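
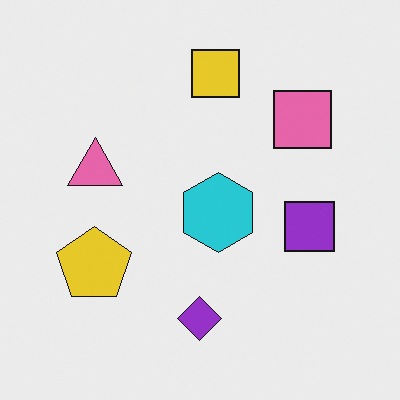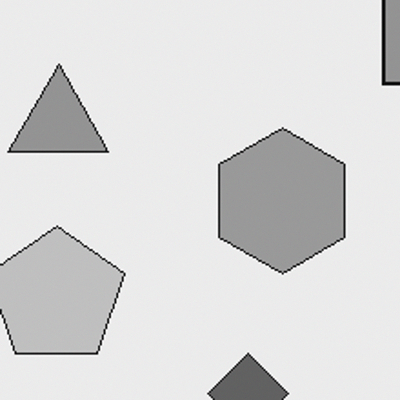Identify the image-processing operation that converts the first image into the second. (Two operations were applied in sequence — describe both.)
The transformation is: cropped tightly and scaled back up, then converted to grayscale.

The visible shapes are larger and the field of view is narrower; shapes near the original edges may be partly or wholly outside the frame — a crop-and-rescale. All color is removed — every shape is now a shade of grey.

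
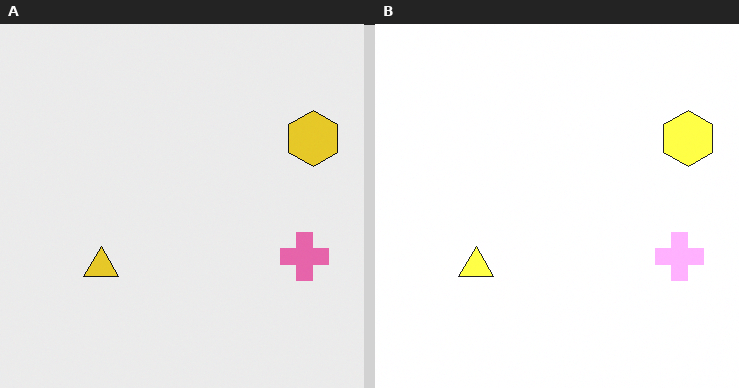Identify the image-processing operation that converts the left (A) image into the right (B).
The right (B) image is the left (A) brightened a lot.

Every pixel — background and shapes alike — is uniformly brightened.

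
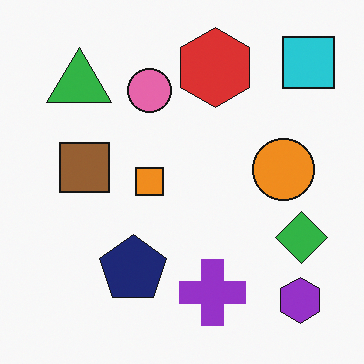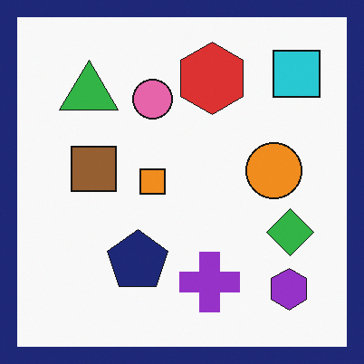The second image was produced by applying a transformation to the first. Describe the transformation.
The transformation is: framed with a navy border.

A solid navy frame runs around the edge of the second image, with the content slightly shrunk inside it.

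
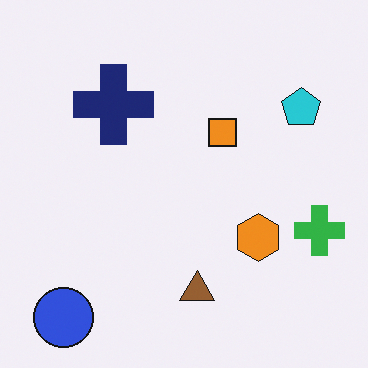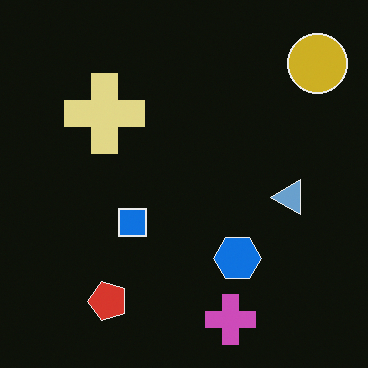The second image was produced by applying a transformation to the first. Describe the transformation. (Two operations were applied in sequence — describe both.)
The second image is the first color-inverted (negative), then transposed (reflected across the top-left ↔ bottom-right diagonal).

The light background has become dark and every shape's color is its complement — a photographic negative. Shapes have swapped their row and column positions — what was in the top-right is now in the bottom-left — a diagonal reflection.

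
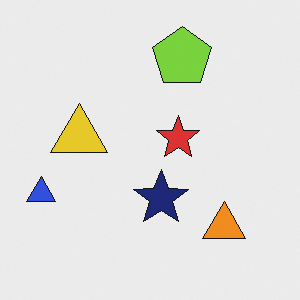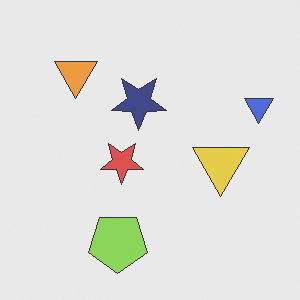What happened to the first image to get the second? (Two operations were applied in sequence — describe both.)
Given slightly reduced contrast, then rotated 180°.

Tones are pushed toward mid-grey across the whole image — a global contrast change. The blue triangle sits in the left of the first image and the right of the second — consistent with a whole-image 180° rotation.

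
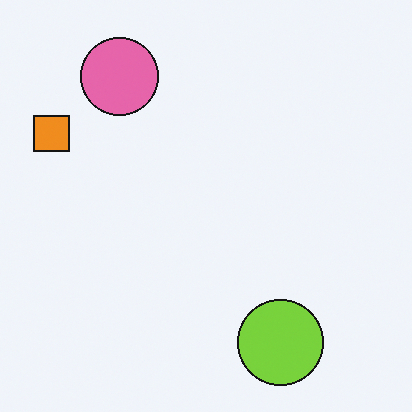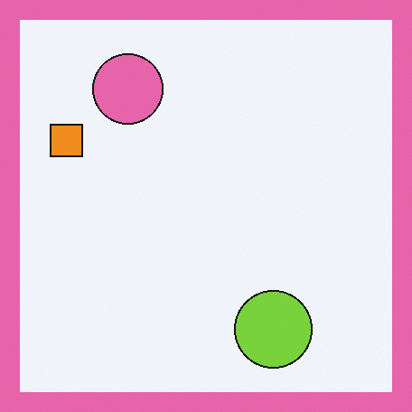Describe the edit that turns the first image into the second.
Framed with a pink border.

A solid pink frame runs around the edge of the second image, with the content slightly shrunk inside it.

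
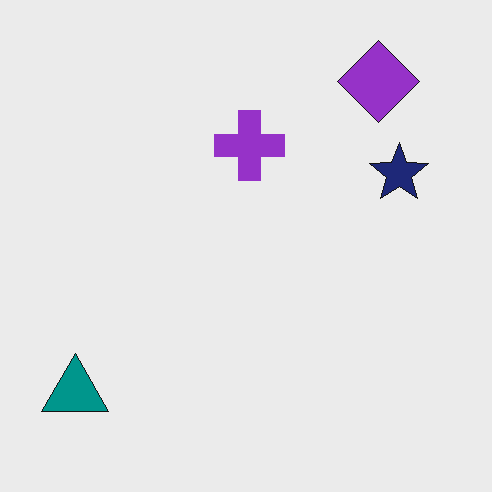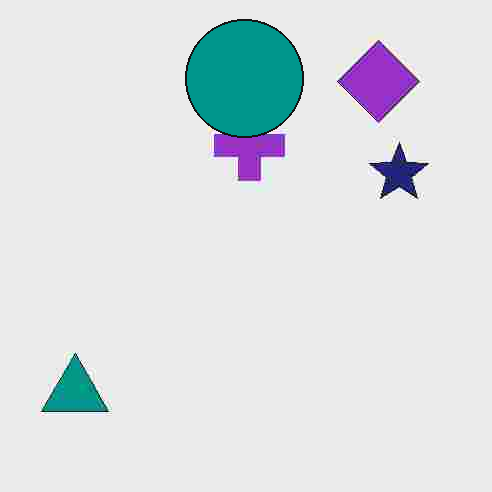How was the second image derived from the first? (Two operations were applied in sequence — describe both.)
Degraded with heavy JPEG compression, then overlaid with an additional teal circle.

Blocky 8×8 compression artifacts appear around shape edges and the flat background shows ringing — characteristic JPEG degradation. A teal circle appears in the second image that is absent from the first.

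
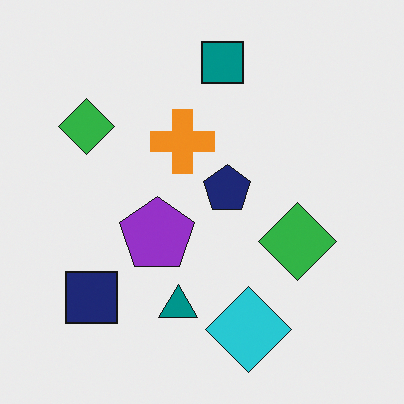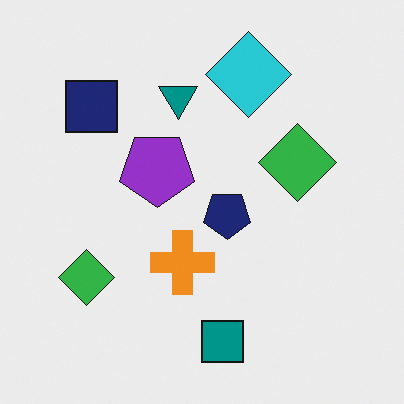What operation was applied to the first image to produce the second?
It was flipped vertically (top ↔ bottom).

The teal square is in the top of the first image and the bottom of the second — shapes on opposite sides of the horizontal midline have swapped in a mirror flip.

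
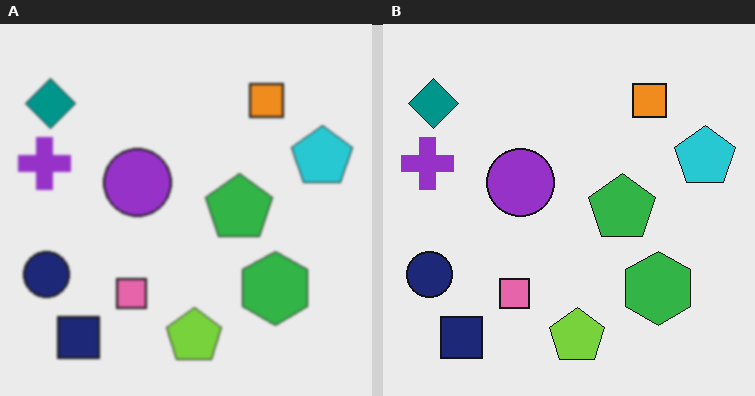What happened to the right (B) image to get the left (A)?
The transformation is: given a subtle gaussian blur.

Shape edges and outlines are uniformly softened across the whole image.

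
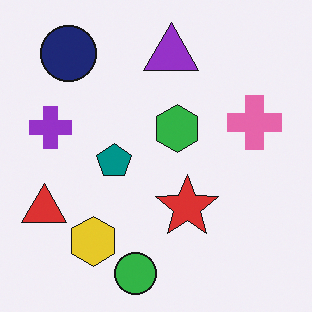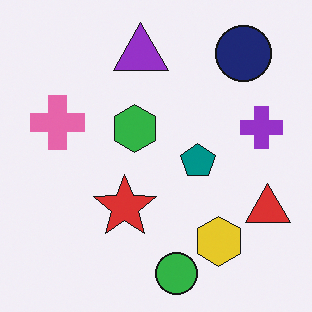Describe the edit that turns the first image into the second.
Flipped horizontally (left ↔ right).

The red triangle is in the bottom-left of the first image and the bottom-right of the second — shapes on opposite sides of the vertical midline have swapped in a mirror flip.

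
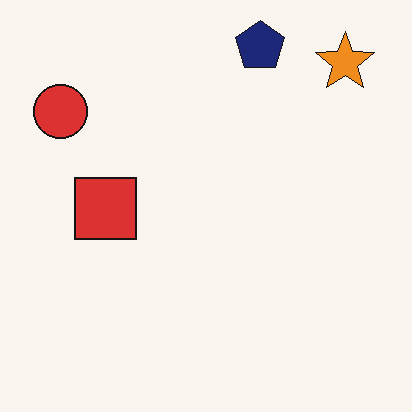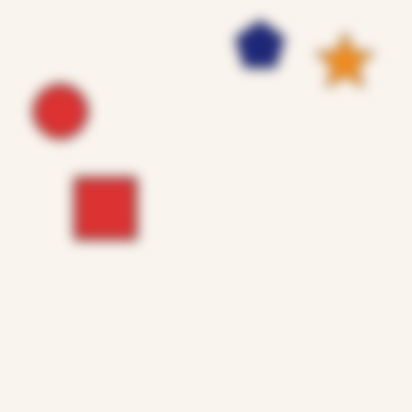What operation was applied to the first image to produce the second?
The second image is the first heavily blurred.

Shape edges and outlines are uniformly softened across the whole image.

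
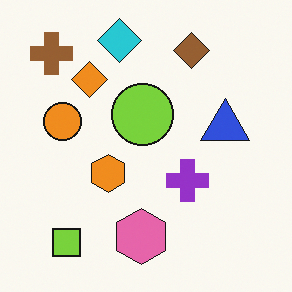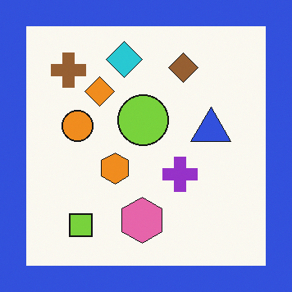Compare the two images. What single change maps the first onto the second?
Framed with a blue border.

A solid blue frame runs around the edge of the second image, with the content slightly shrunk inside it.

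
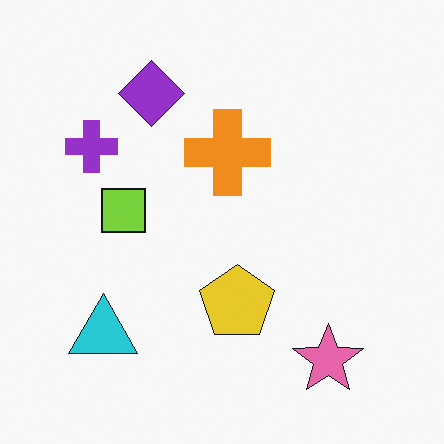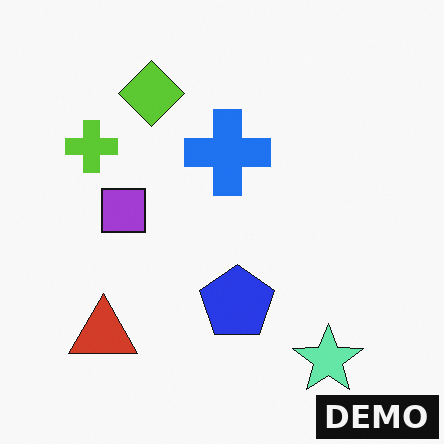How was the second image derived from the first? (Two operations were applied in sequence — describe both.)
The transformation is: hue-shifted by a large amount, then watermarked with the text "DEMO" in the lower-right corner.

Every shape's color has rotated by the same amount around the hue wheel — a uniform hue shift. A dark label reading "DEMO" appears in the lower-right corner.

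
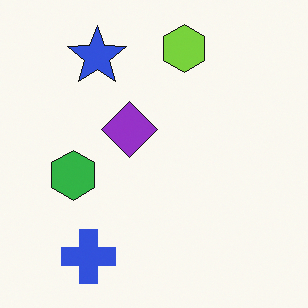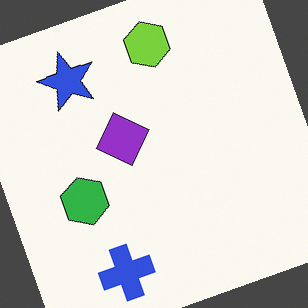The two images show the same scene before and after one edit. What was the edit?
The second image is the first rotated counter-clockwise by a moderate amount.

Every shape is tilted by the same angle and the image corners show triangular fill wedges — a whole-image rotation by a non-right angle.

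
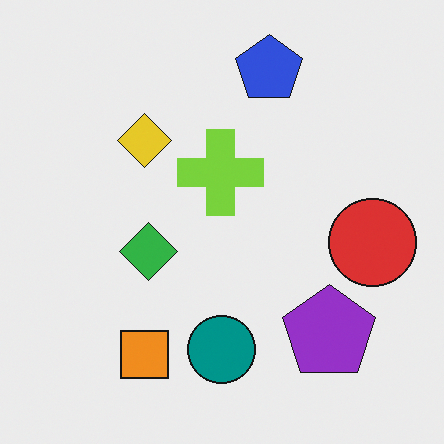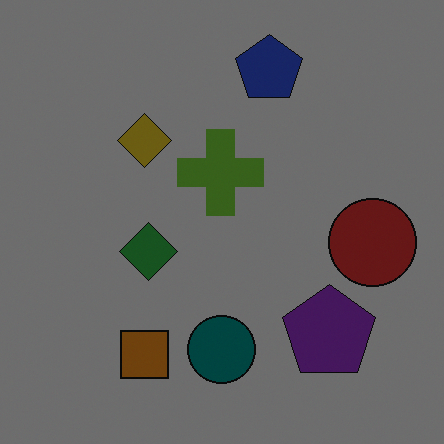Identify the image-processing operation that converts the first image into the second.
It was substantially darkened.

Every pixel — background and shapes alike — is uniformly darkened.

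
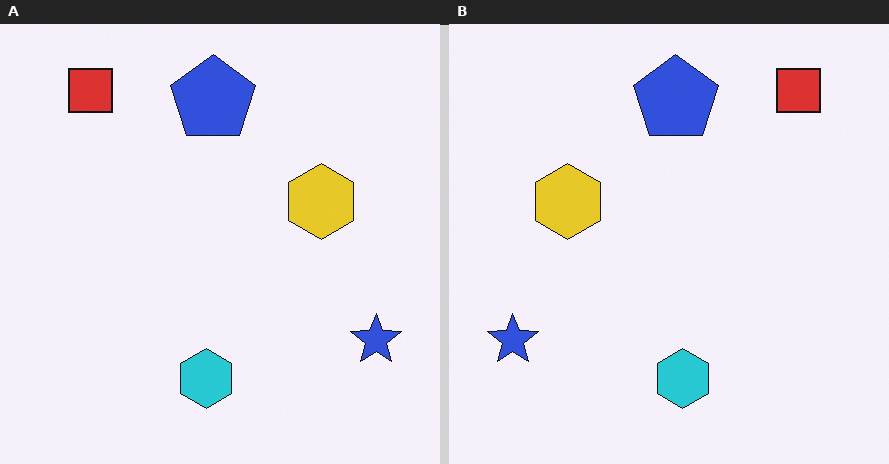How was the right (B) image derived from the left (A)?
It was flipped horizontally (left ↔ right).

The blue star is in the bottom-right of the left (A) image and the bottom-left of the right (B) — shapes on opposite sides of the vertical midline have swapped in a mirror flip.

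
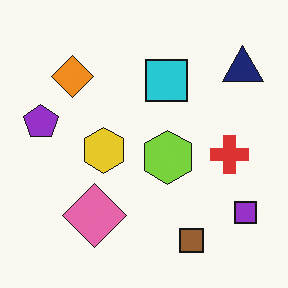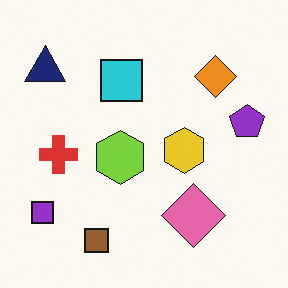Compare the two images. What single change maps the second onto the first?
The transformation is: flipped horizontally (left ↔ right).

The purple pentagon is in the right of the second image and the left of the first — shapes on opposite sides of the vertical midline have swapped in a mirror flip.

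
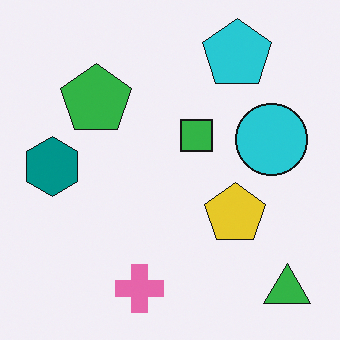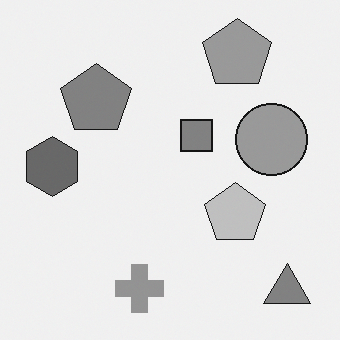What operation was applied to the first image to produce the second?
It was converted to grayscale.

All color is removed — every shape is now a shade of grey.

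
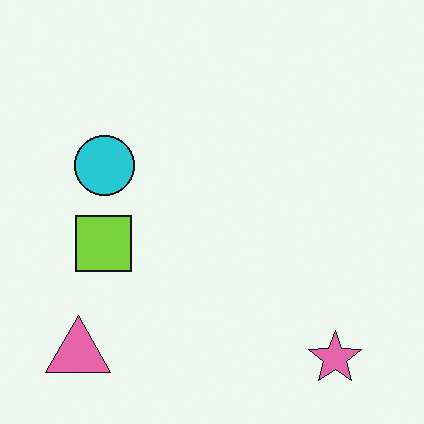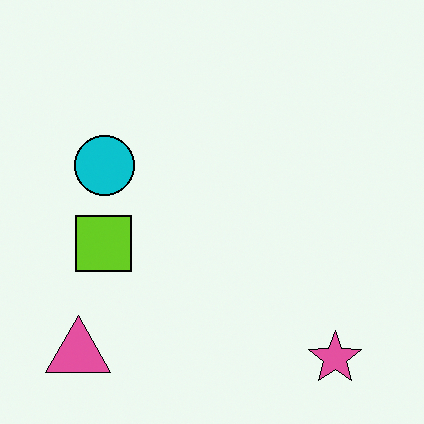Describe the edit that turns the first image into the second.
The second image is the first given slightly increased contrast.

Tones are pushed away from mid-grey across the whole image — a global contrast change.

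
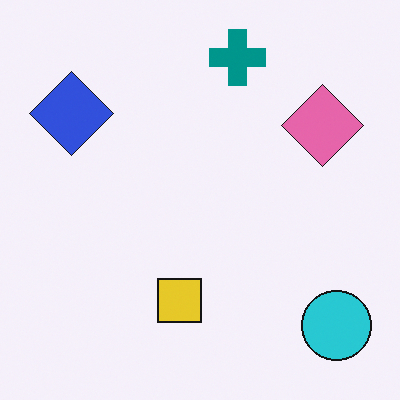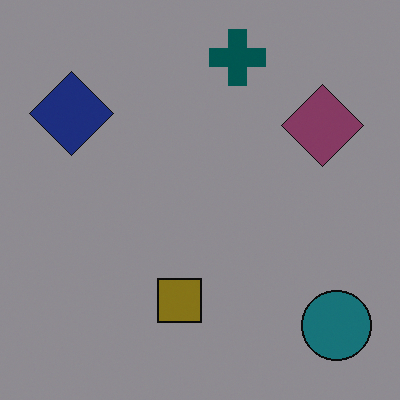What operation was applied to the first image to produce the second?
This is the original image noticeably darkened.

Every pixel — background and shapes alike — is uniformly darkened.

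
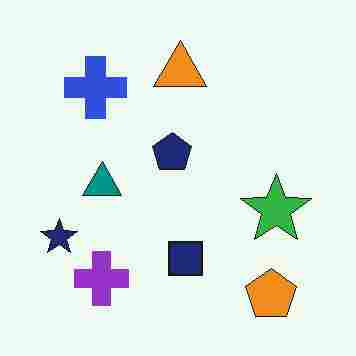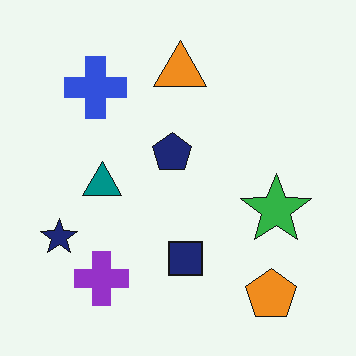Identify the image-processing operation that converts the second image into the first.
The transformation is: heavily JPEG-compressed with obvious blocking artifacts.

Blocky 8×8 compression artifacts appear around shape edges and the flat background shows ringing — characteristic JPEG degradation.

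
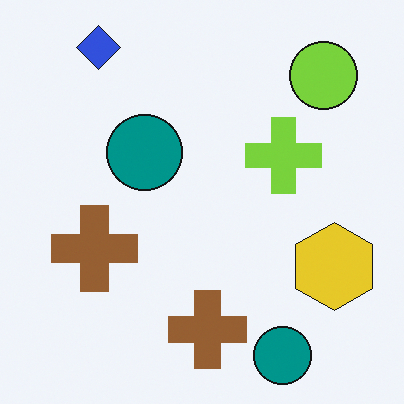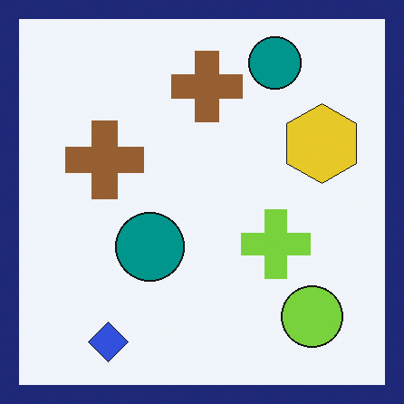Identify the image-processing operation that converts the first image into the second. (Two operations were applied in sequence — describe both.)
The transformation is: flipped vertically (top ↔ bottom), then framed with a navy border.

The blue diamond is in the top-left of the first image and the bottom-left of the second — shapes on opposite sides of the horizontal midline have swapped in a mirror flip. A solid navy frame runs around the edge of the second image, with the content slightly shrunk inside it.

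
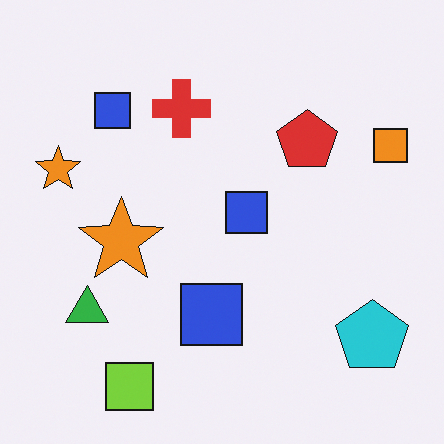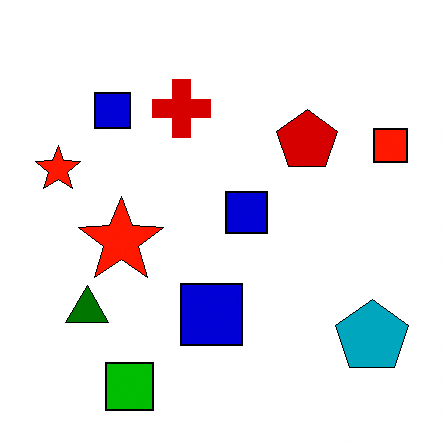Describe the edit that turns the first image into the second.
It was boosted in contrast.

Tones are pushed away from mid-grey across the whole image — a global contrast change.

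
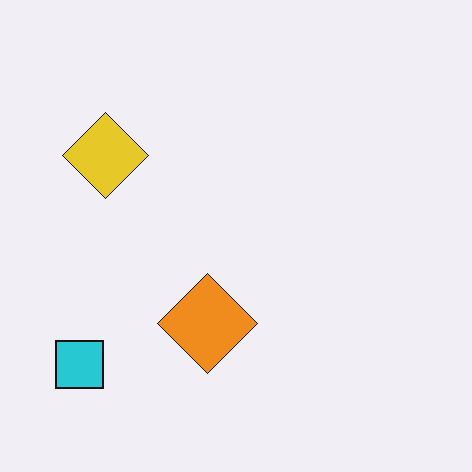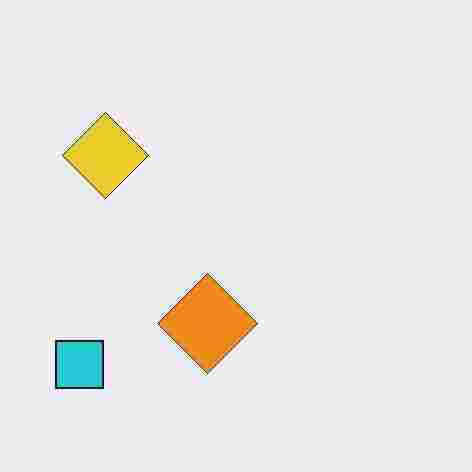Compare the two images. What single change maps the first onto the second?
This is the original image heavily JPEG-compressed with obvious blocking artifacts.

Blocky 8×8 compression artifacts appear around shape edges and the flat background shows ringing — characteristic JPEG degradation.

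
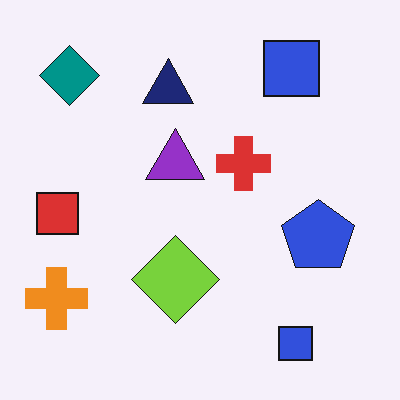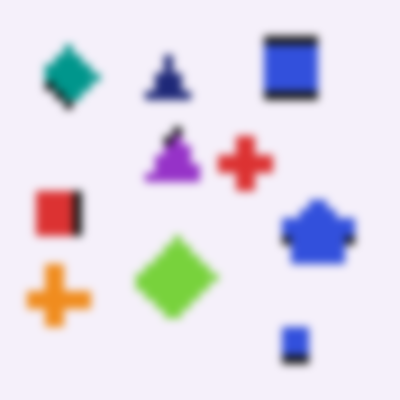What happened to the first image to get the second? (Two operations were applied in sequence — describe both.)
Coarsely pixelated, then moderately blurred.

Shapes are reduced to large square blocks; fine edges and outlines are lost — a downscale-then-upscale (mosaic) effect. Shape edges and outlines are uniformly softened across the whole image.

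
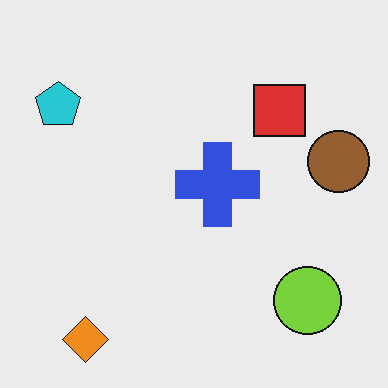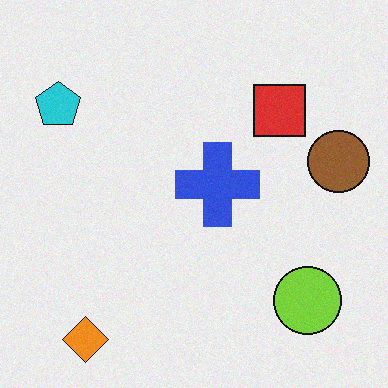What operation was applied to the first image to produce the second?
The transformation is: degraded with subtle gaussian noise.

Random speckle covers the whole image, including the flat background.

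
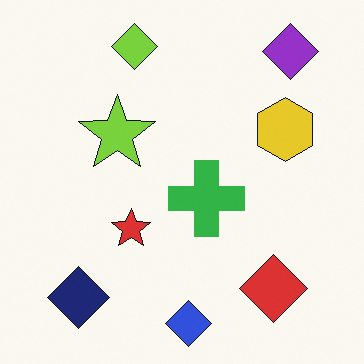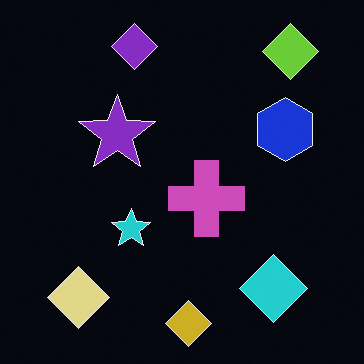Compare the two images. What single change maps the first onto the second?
The transformation is: color-inverted (negative).

The light background has become dark and every shape's color is its complement — a photographic negative.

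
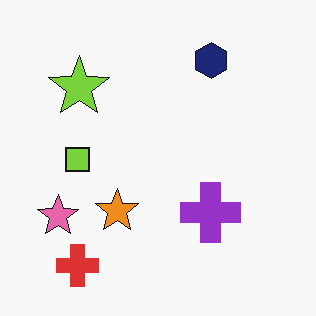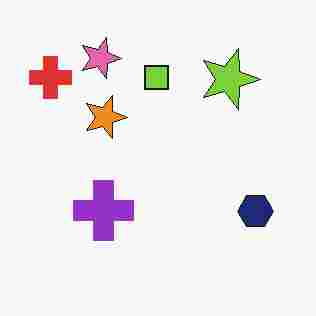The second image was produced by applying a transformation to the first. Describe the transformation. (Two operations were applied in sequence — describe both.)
The transformation is: rotated 90° clockwise, then degraded with heavy JPEG compression.

The red cross sits in the bottom-left of the first image and the top-left of the second — consistent with a whole-image 90° clockwise rotation. Blocky 8×8 compression artifacts appear around shape edges and the flat background shows ringing — characteristic JPEG degradation.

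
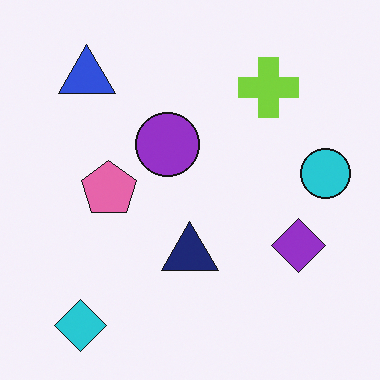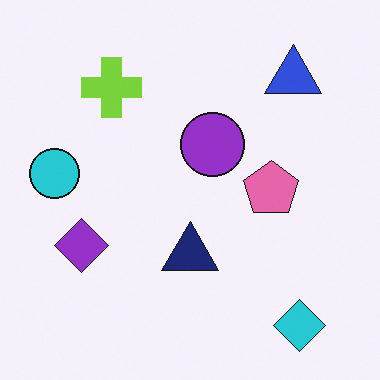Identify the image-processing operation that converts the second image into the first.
The image was flipped horizontally (left ↔ right).

The cyan circle is in the left of the second image and the right of the first — shapes on opposite sides of the vertical midline have swapped in a mirror flip.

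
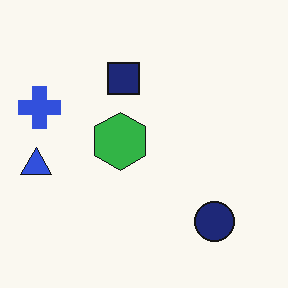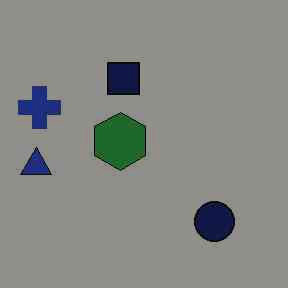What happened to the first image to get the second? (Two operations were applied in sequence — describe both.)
It was degraded with heavy JPEG compression, then darkened a lot.

Blocky 8×8 compression artifacts appear around shape edges and the flat background shows ringing — characteristic JPEG degradation. Every pixel — background and shapes alike — is uniformly darkened.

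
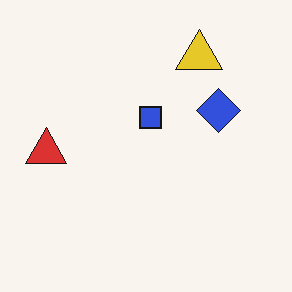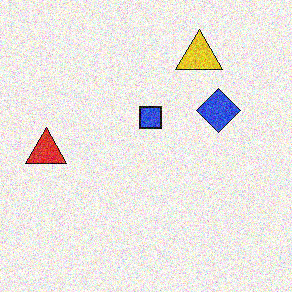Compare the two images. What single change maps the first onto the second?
The image was degraded with strong gaussian noise.

Random speckle covers the whole image, including the flat background.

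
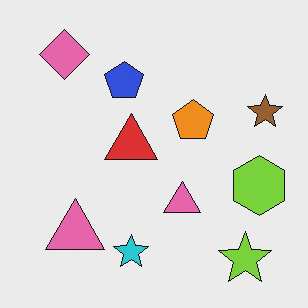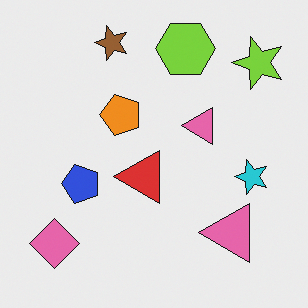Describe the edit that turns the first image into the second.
The transformation is: rotated 90° counter-clockwise.

The lime star sits in the bottom-right of the first image and the top-right of the second — consistent with a whole-image 90° counter-clockwise rotation.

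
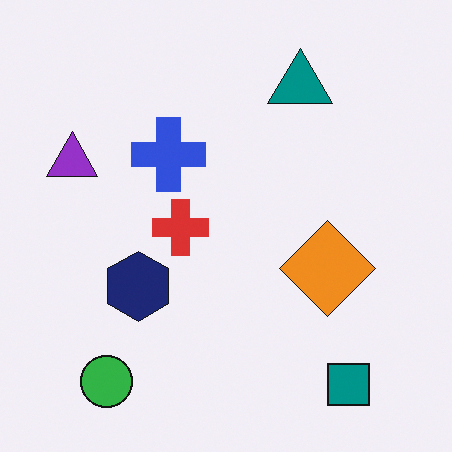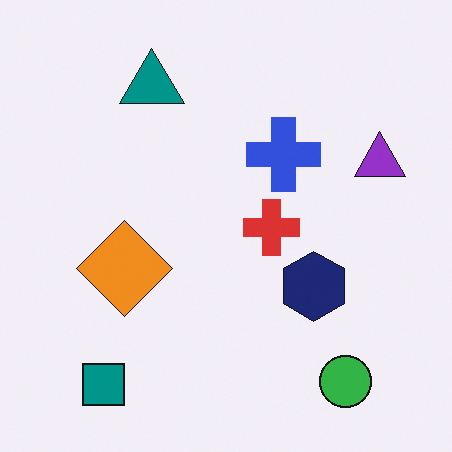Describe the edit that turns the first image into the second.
The second image is the first flipped horizontally (left ↔ right).

The purple triangle is in the left of the first image and the right of the second — shapes on opposite sides of the vertical midline have swapped in a mirror flip.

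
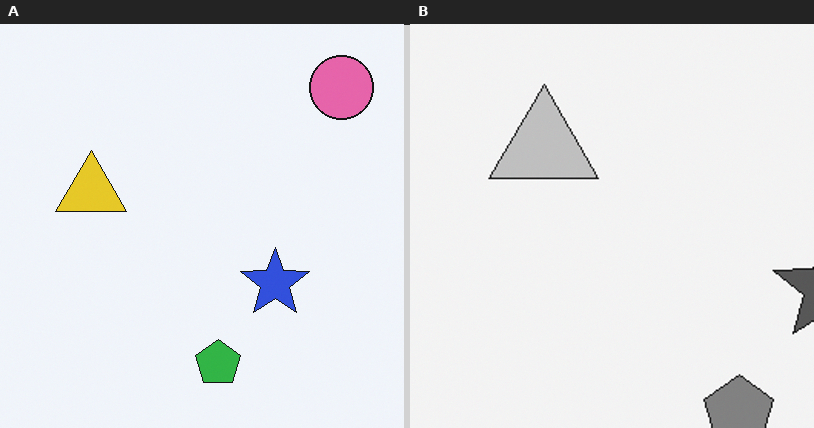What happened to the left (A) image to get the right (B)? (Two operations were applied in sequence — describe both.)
It was cropped slightly and scaled back up, then converted to grayscale.

The visible shapes are larger and the field of view is narrower; shapes near the original edges may be partly or wholly outside the frame — a crop-and-rescale. All color is removed — every shape is now a shade of grey.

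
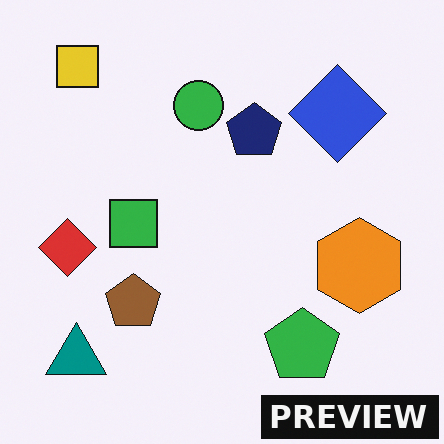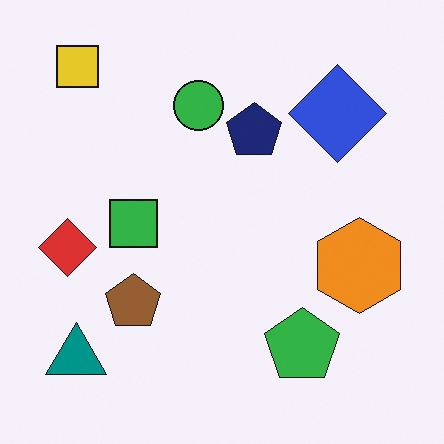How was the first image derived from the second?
The image was watermarked with the text "PREVIEW" in the lower-right corner.

A dark label reading "PREVIEW" appears in the lower-right corner.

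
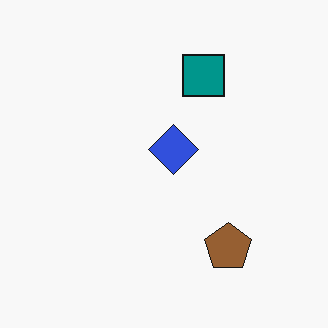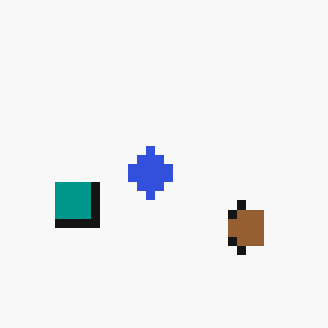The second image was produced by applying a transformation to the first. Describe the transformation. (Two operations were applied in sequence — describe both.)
The image was transposed (reflected across the top-left ↔ bottom-right diagonal), then heavily pixelated into large blocks.

Shapes have swapped their row and column positions — what was in the top-right is now in the bottom-left — a diagonal reflection. Shapes are reduced to large square blocks; fine edges and outlines are lost — a downscale-then-upscale (mosaic) effect.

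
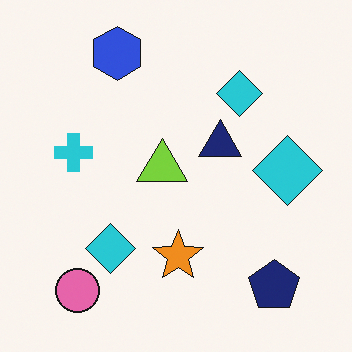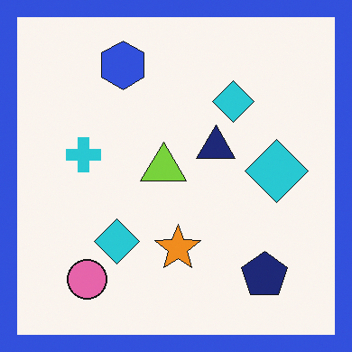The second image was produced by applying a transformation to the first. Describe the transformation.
Framed with a blue border.

A solid blue frame runs around the edge of the second image, with the content slightly shrunk inside it.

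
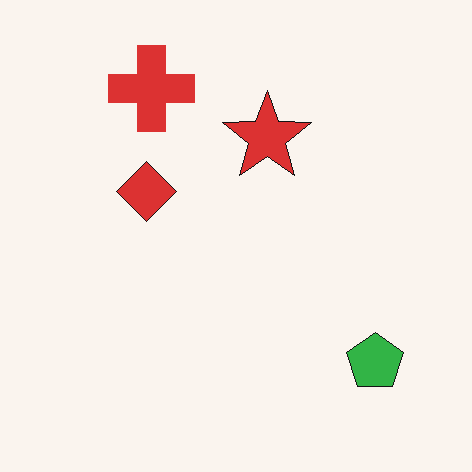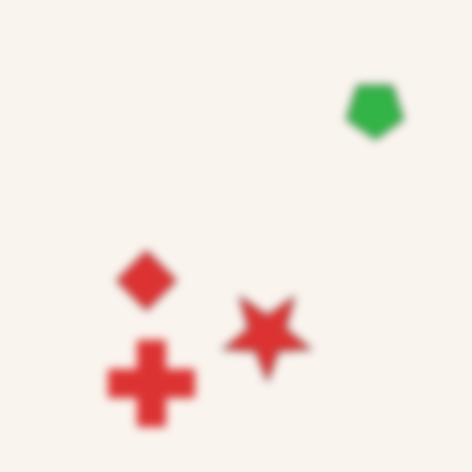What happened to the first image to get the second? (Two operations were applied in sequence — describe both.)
This is the original image noticeably gaussian-blurred, then flipped vertically (top ↔ bottom).

Shape edges and outlines are uniformly softened across the whole image. The red cross is in the top-left of the first image and the bottom-left of the second — shapes on opposite sides of the horizontal midline have swapped in a mirror flip.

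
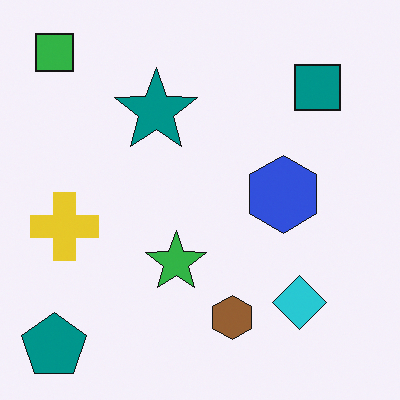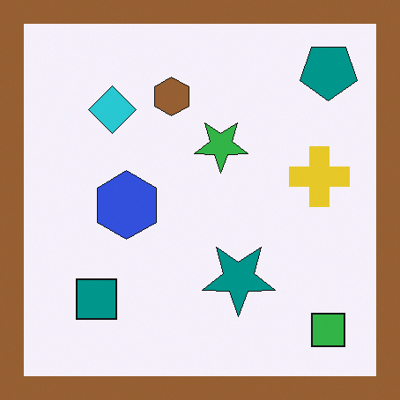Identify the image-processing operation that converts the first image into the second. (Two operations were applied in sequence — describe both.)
The second image is the first rotated 180°, then framed with a brown border.

The green square sits in the top-left of the first image and the bottom-right of the second — consistent with a whole-image 180° rotation. A solid brown frame runs around the edge of the second image, with the content slightly shrunk inside it.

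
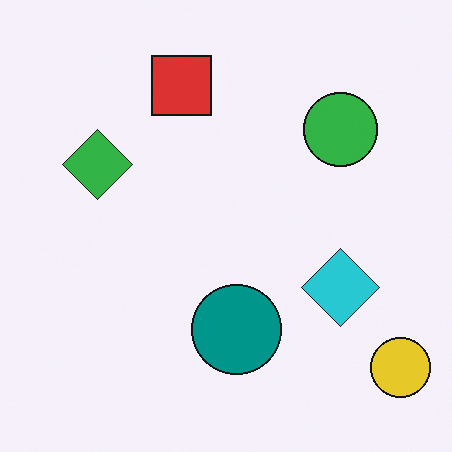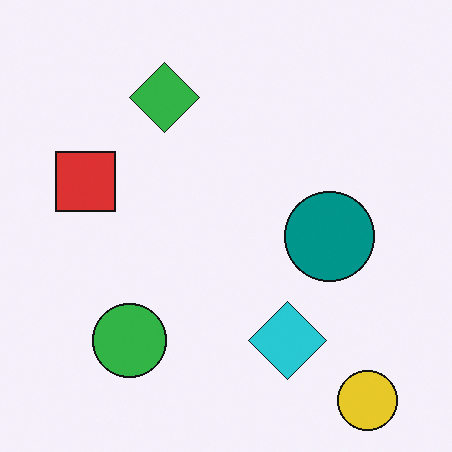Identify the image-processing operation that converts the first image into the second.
The image was transposed (reflected across the top-left ↔ bottom-right diagonal).

Shapes have swapped their row and column positions — what was in the top-right is now in the bottom-left — a diagonal reflection.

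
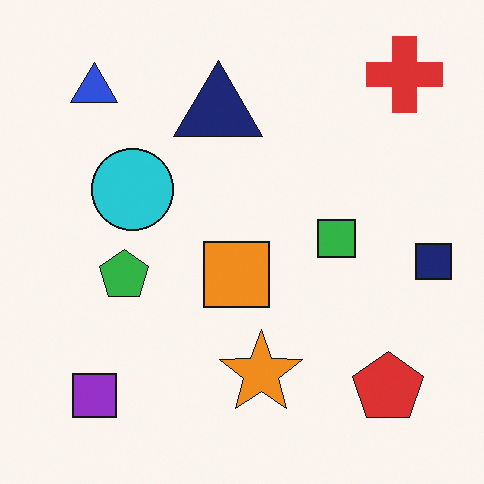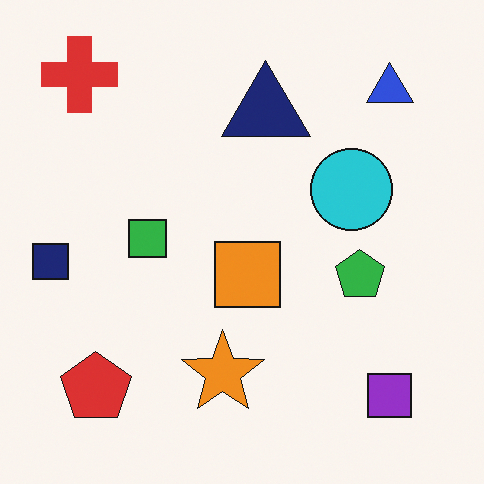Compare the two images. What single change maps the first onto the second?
It was flipped horizontally (left ↔ right).

The navy square is in the right of the first image and the left of the second — shapes on opposite sides of the vertical midline have swapped in a mirror flip.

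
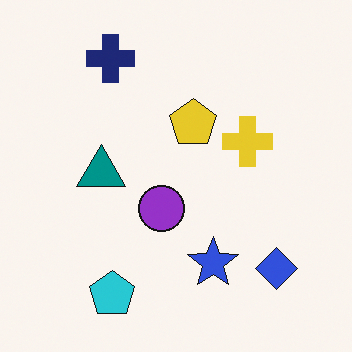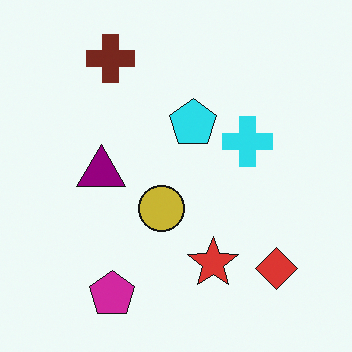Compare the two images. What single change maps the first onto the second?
Hue-shifted noticeably.

Every shape's color has rotated by the same amount around the hue wheel — a uniform hue shift.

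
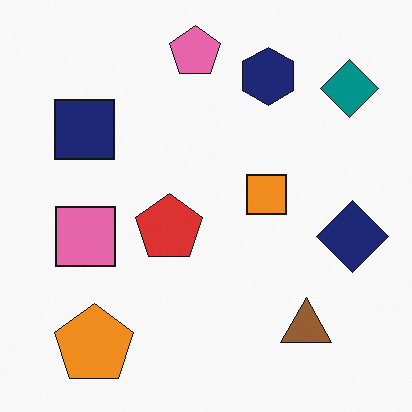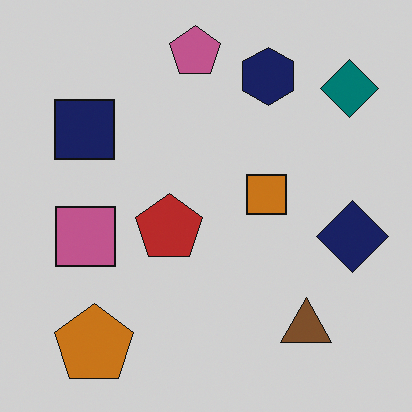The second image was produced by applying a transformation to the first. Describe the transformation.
It was darkened a little.

Every pixel — background and shapes alike — is uniformly darkened.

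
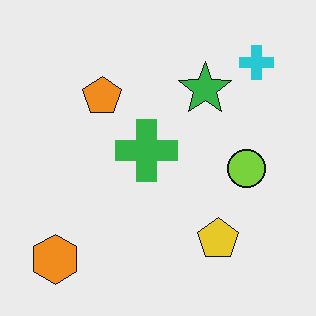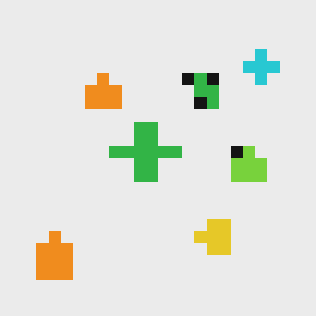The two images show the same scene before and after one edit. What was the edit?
Heavily pixelated into large blocks.

Shapes are reduced to large square blocks; fine edges and outlines are lost — a downscale-then-upscale (mosaic) effect.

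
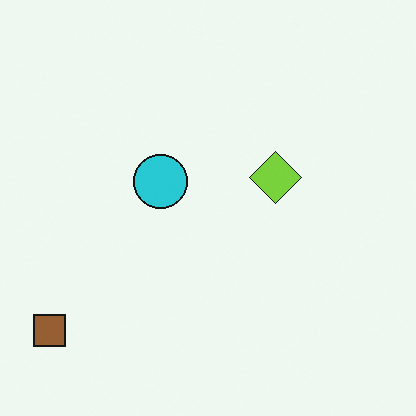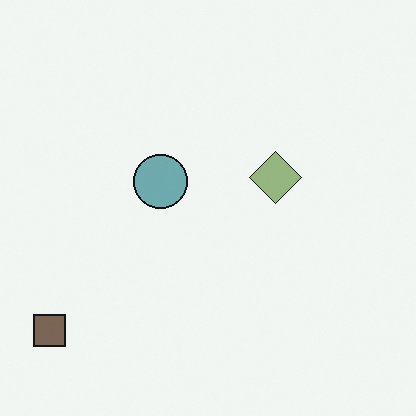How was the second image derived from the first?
Heavily desaturated.

All colors are more muted and greyish — a global saturation change.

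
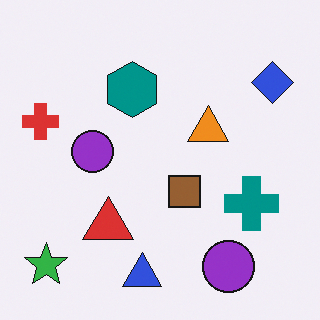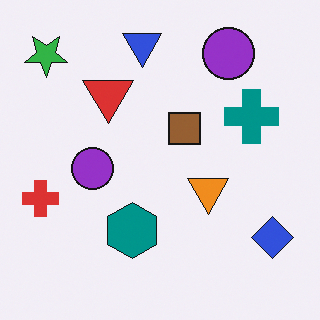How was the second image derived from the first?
The image was flipped vertically (top ↔ bottom).

The blue triangle is in the bottom of the first image and the top of the second — shapes on opposite sides of the horizontal midline have swapped in a mirror flip.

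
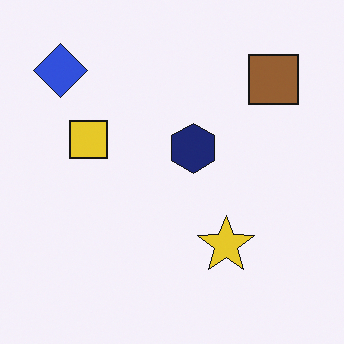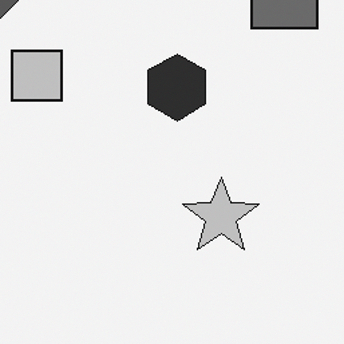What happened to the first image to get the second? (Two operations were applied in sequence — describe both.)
It was converted to grayscale, then cropped slightly and scaled back up.

All color is removed — every shape is now a shade of grey. The visible shapes are larger and the field of view is narrower; shapes near the original edges may be partly or wholly outside the frame — a crop-and-rescale.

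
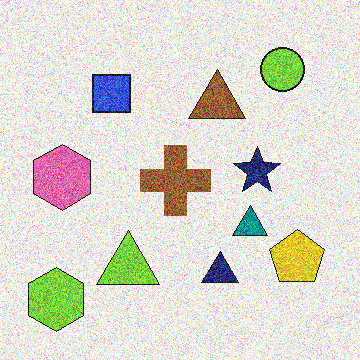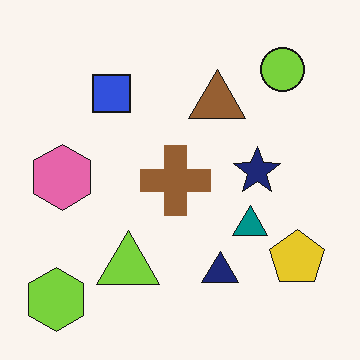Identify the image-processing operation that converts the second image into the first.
The first image is the second degraded with a thick layer of grain.

Random speckle covers the whole image, including the flat background.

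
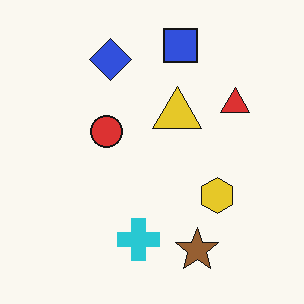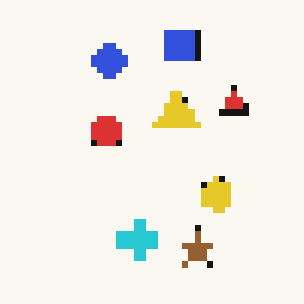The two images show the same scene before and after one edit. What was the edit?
It was moderately pixelated.

Shapes are reduced to large square blocks; fine edges and outlines are lost — a downscale-then-upscale (mosaic) effect.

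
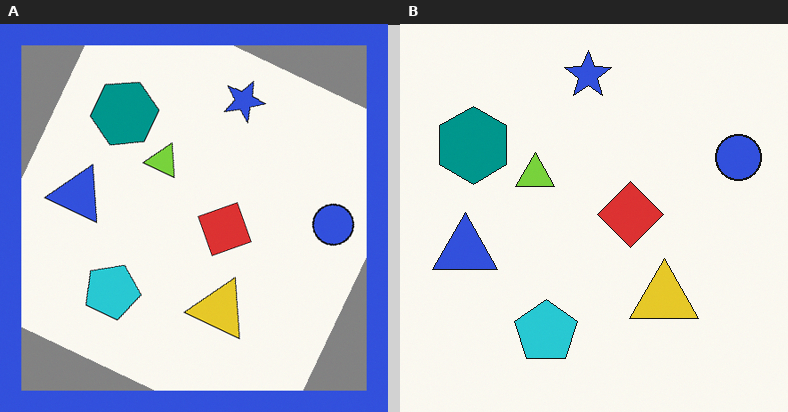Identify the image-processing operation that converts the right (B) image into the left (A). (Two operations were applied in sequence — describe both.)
This is the original image rotated clockwise by a clearly visible amount, then framed with a blue border.

Every shape is tilted by the same angle and the image corners show triangular fill wedges — a whole-image rotation by a non-right angle. A solid blue frame runs around the edge of the left (A) image, with the content slightly shrunk inside it.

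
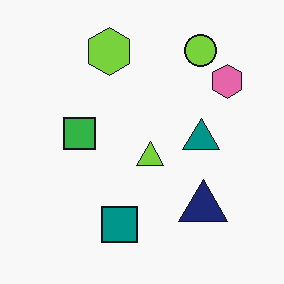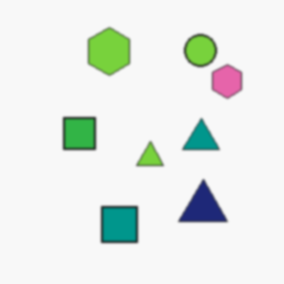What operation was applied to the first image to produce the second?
The image was given a subtle gaussian blur.

Shape edges and outlines are uniformly softened across the whole image.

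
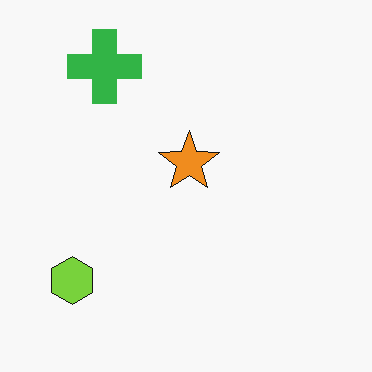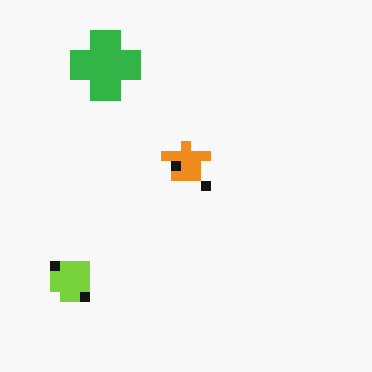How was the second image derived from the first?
This is the original image coarsely pixelated.

Shapes are reduced to large square blocks; fine edges and outlines are lost — a downscale-then-upscale (mosaic) effect.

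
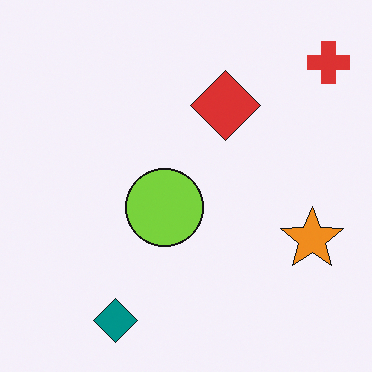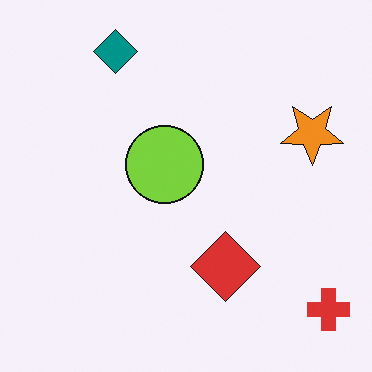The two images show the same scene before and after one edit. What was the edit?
The transformation is: flipped vertically (top ↔ bottom).

The teal diamond is in the bottom-left of the first image and the top-left of the second — shapes on opposite sides of the horizontal midline have swapped in a mirror flip.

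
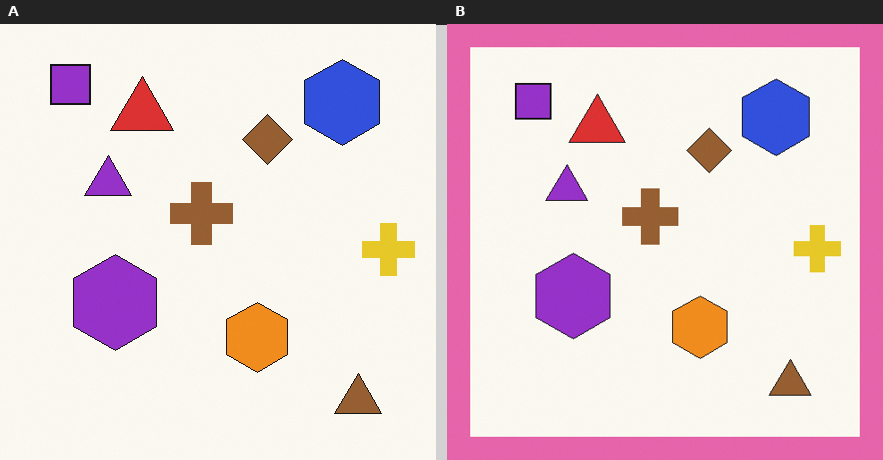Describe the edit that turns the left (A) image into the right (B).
The right (B) image is the left (A) framed with a pink border.

A solid pink frame runs around the edge of the right (B) image, with the content slightly shrunk inside it.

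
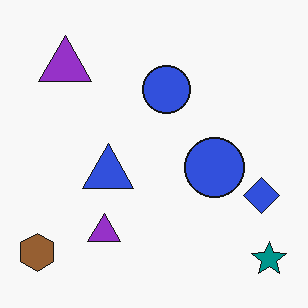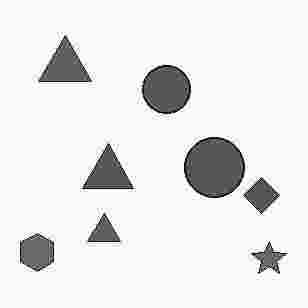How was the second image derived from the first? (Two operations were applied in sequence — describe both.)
Converted to grayscale, then heavily JPEG-compressed with obvious blocking artifacts.

All color is removed — every shape is now a shade of grey. Blocky 8×8 compression artifacts appear around shape edges and the flat background shows ringing — characteristic JPEG degradation.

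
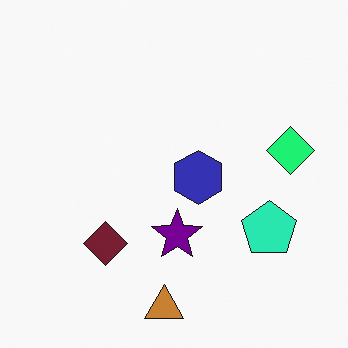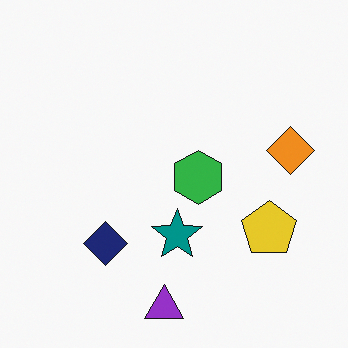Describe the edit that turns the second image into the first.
The image was hue-shifted by a moderate amount.

Every shape's color has rotated by the same amount around the hue wheel — a uniform hue shift.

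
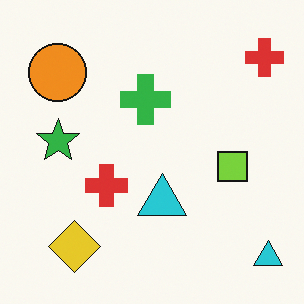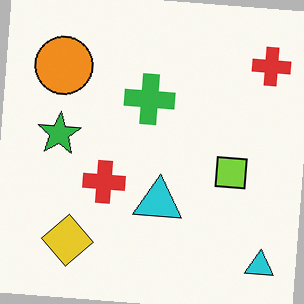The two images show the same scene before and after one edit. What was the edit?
This is the original image rotated clockwise by a few degrees.

Every shape is tilted by the same angle and the image corners show triangular fill wedges — a whole-image rotation by a non-right angle.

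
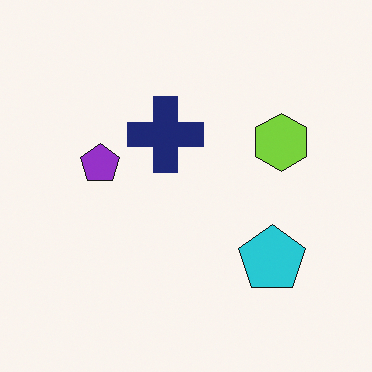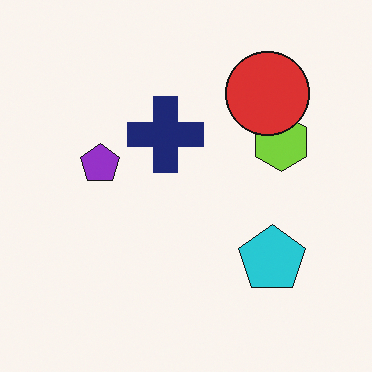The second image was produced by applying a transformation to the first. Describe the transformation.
Overlaid with an additional red circle.

A red circle appears in the second image that is absent from the first.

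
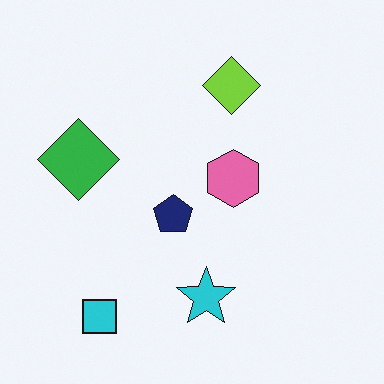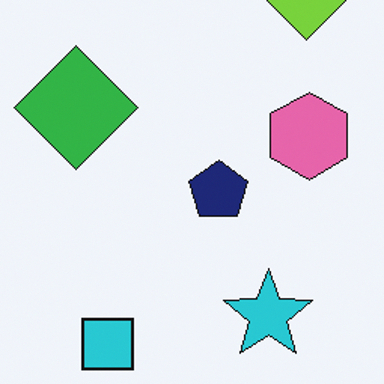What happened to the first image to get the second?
Cropped to a modestly smaller region and rescaled.

The visible shapes are larger and the field of view is narrower; shapes near the original edges may be partly or wholly outside the frame — a crop-and-rescale.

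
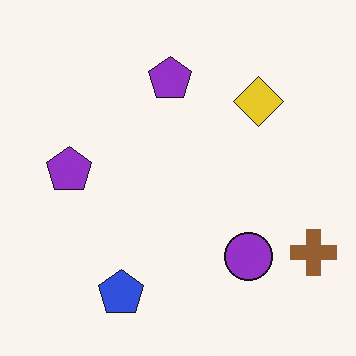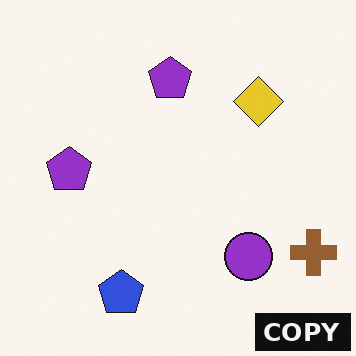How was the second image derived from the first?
The image was watermarked with the text "COPY" in the lower-right corner.

A dark label reading "COPY" appears in the lower-right corner.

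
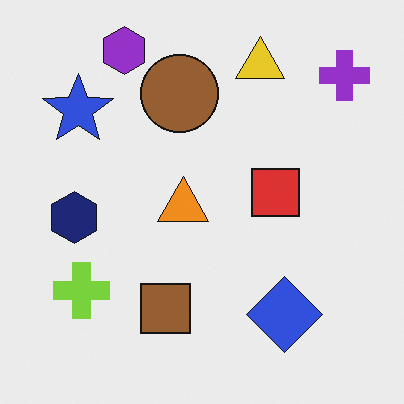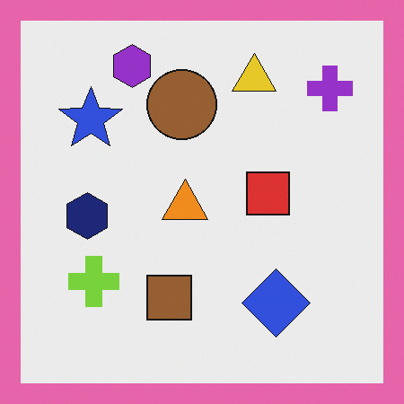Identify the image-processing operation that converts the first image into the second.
It was framed with a pink border.

A solid pink frame runs around the edge of the second image, with the content slightly shrunk inside it.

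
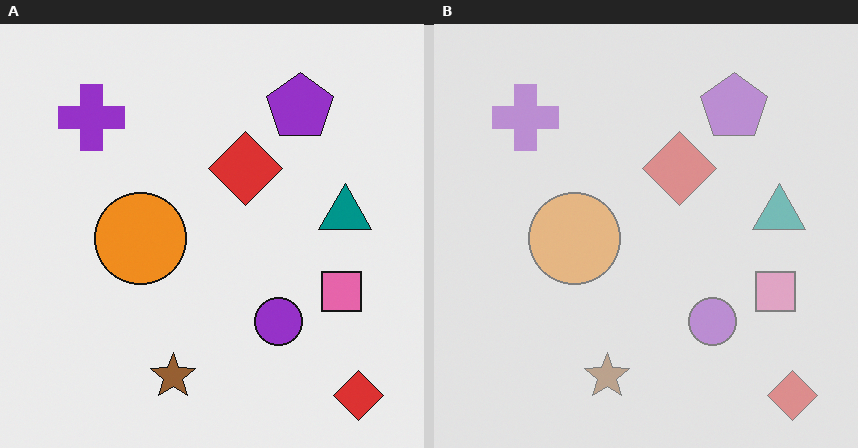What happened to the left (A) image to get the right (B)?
The right (B) image is the left (A) washed out (contrast reduced).

Tones are pushed toward mid-grey across the whole image — a global contrast change.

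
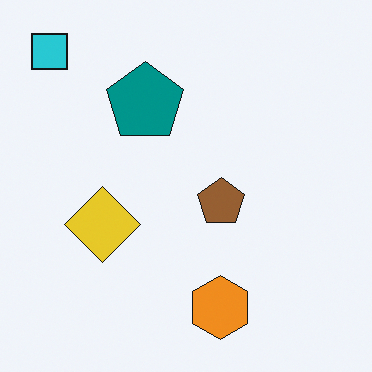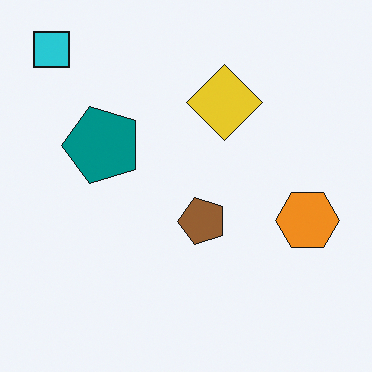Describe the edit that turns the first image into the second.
Transposed (reflected across the top-left ↔ bottom-right diagonal).

Shapes have swapped their row and column positions — what was in the top-right is now in the bottom-left — a diagonal reflection.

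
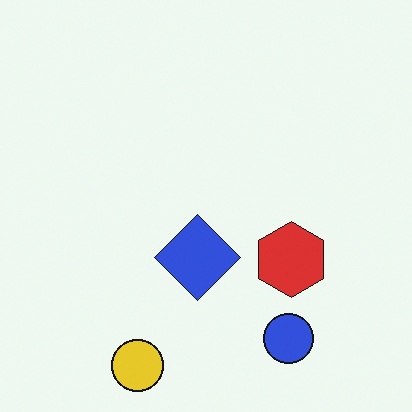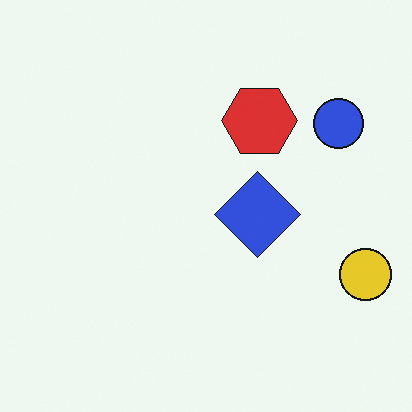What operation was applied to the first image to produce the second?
The second image is the first rotated 90° counter-clockwise.

The yellow circle sits in the bottom-left of the first image and the right of the second — consistent with a whole-image 90° counter-clockwise rotation.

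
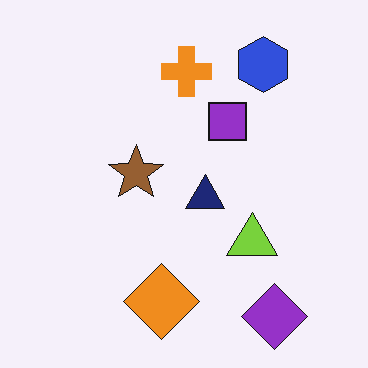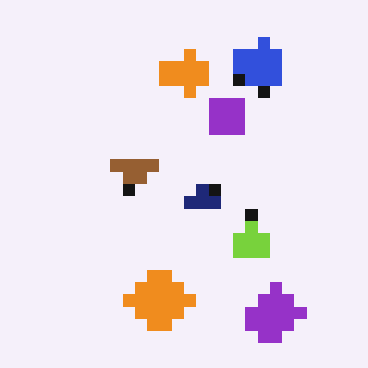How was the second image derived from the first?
Heavily pixelated into large blocks.

Shapes are reduced to large square blocks; fine edges and outlines are lost — a downscale-then-upscale (mosaic) effect.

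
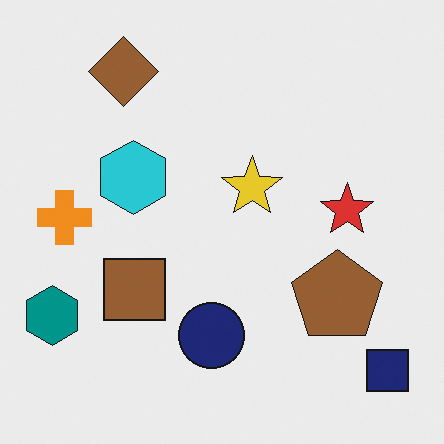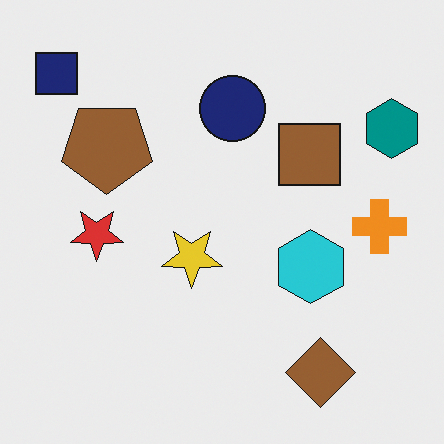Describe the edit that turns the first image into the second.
Rotated 180°.

The navy square sits in the bottom-right of the first image and the top-left of the second — consistent with a whole-image 180° rotation.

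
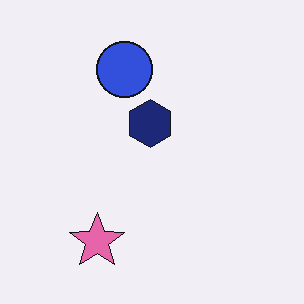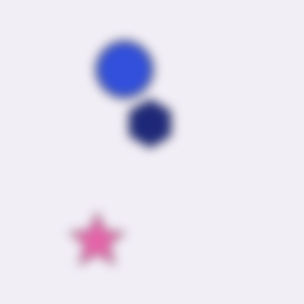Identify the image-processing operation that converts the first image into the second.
The second image is the first heavily blurred.

Shape edges and outlines are uniformly softened across the whole image.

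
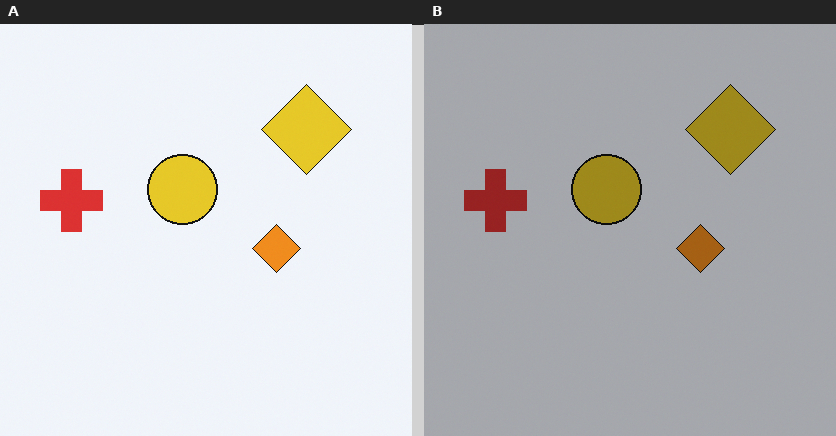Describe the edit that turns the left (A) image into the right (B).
This is the original image darkened a lot.

Every pixel — background and shapes alike — is uniformly darkened.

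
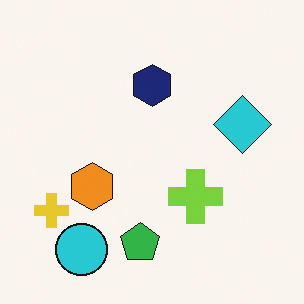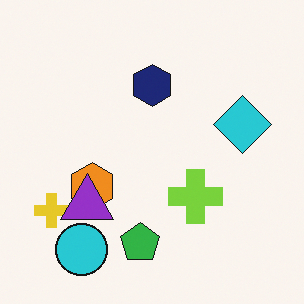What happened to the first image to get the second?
Overlaid with an additional purple triangle.

A purple triangle appears in the second image that is absent from the first.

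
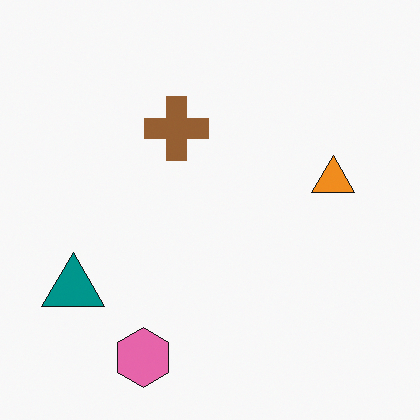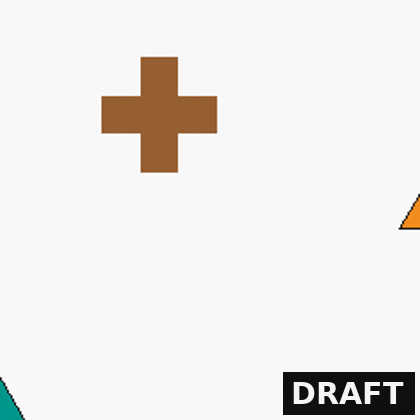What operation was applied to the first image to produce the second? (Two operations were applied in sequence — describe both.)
Cropped tightly and scaled back up, then watermarked with the text "DRAFT" in the lower-right corner.

The visible shapes are larger and the field of view is narrower; shapes near the original edges may be partly or wholly outside the frame — a crop-and-rescale. A dark label reading "DRAFT" appears in the lower-right corner.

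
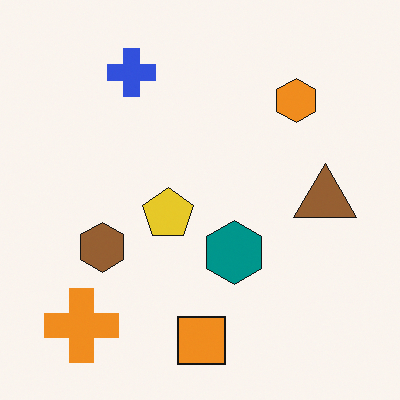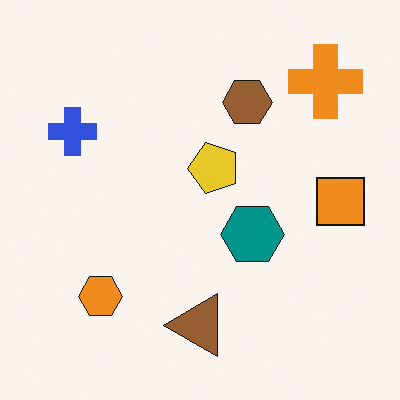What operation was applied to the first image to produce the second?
Transposed (reflected across the top-left ↔ bottom-right diagonal).

Shapes have swapped their row and column positions — what was in the top-right is now in the bottom-left — a diagonal reflection.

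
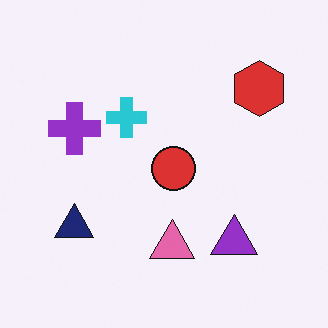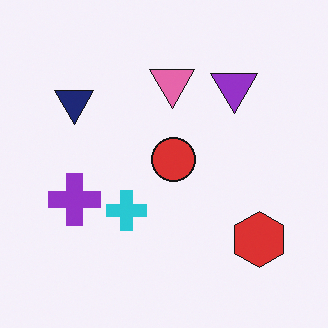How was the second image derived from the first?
Flipped vertically (top ↔ bottom).

The pink triangle is in the bottom of the first image and the top of the second — shapes on opposite sides of the horizontal midline have swapped in a mirror flip.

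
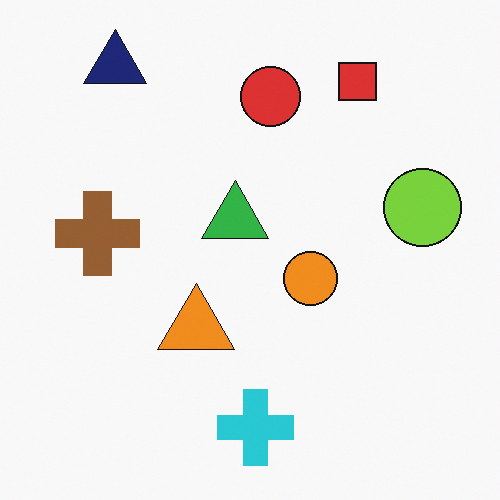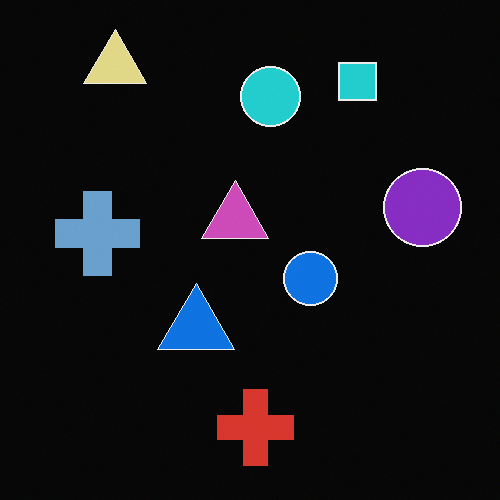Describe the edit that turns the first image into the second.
This is the original image color-inverted (negative).

The light background has become dark and every shape's color is its complement — a photographic negative.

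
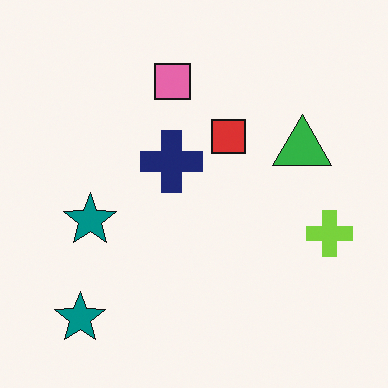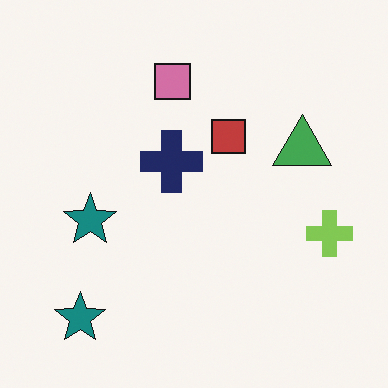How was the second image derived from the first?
The second image is the first slightly desaturated.

All colors are more muted and greyish — a global saturation change.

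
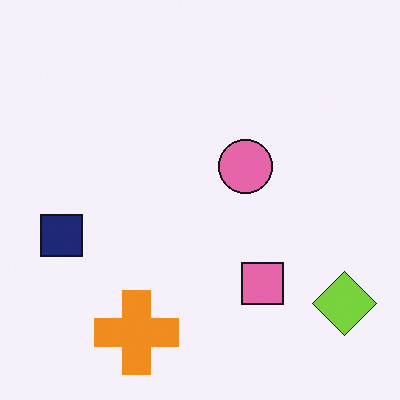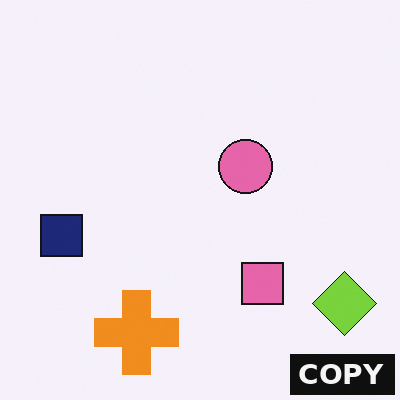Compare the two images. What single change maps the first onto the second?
This is the original image watermarked with the text "COPY" in the lower-right corner.

A dark label reading "COPY" appears in the lower-right corner.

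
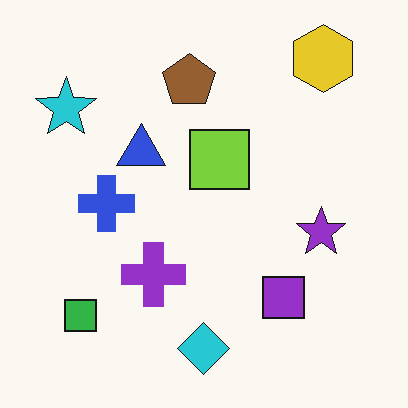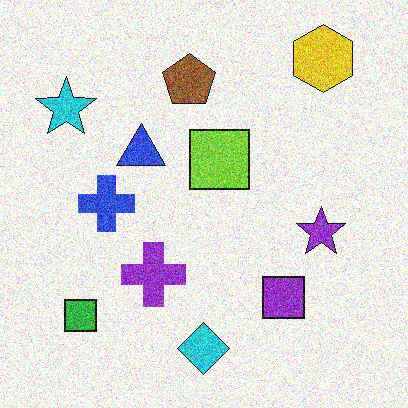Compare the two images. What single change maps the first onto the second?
Degraded with strong gaussian noise.

Random speckle covers the whole image, including the flat background.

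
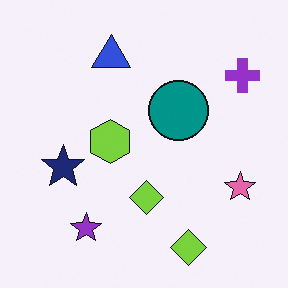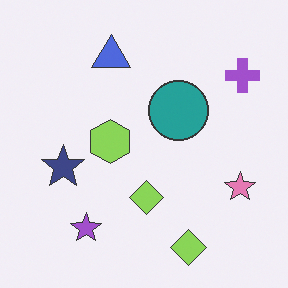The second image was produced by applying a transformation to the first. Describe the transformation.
The second image is the first given slightly reduced contrast.

Tones are pushed toward mid-grey across the whole image — a global contrast change.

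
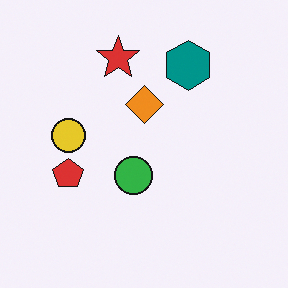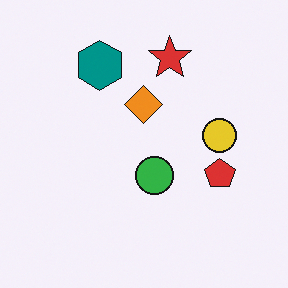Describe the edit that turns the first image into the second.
This is the original image flipped horizontally (left ↔ right).

The yellow circle is in the left of the first image and the right of the second — shapes on opposite sides of the vertical midline have swapped in a mirror flip.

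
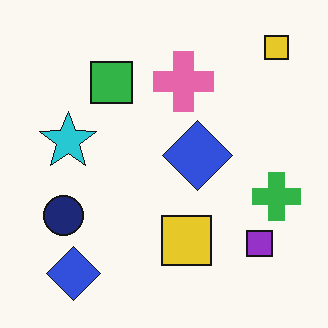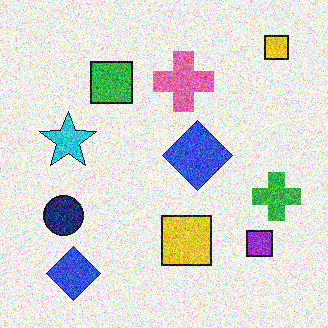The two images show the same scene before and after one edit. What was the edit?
Degraded with a thick layer of grain.

Random speckle covers the whole image, including the flat background.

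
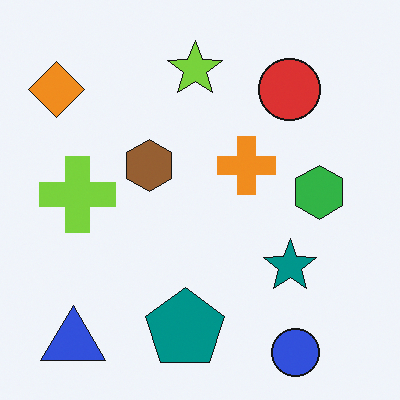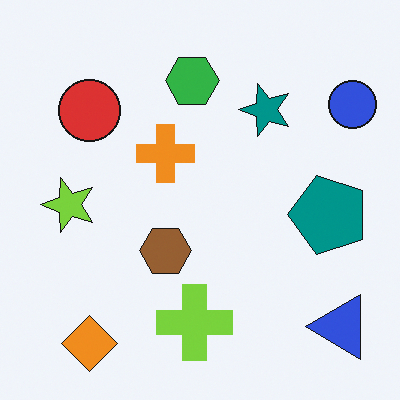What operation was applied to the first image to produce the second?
This is the original image rotated 90° counter-clockwise.

The blue triangle sits in the bottom-left of the first image and the bottom-right of the second — consistent with a whole-image 90° counter-clockwise rotation.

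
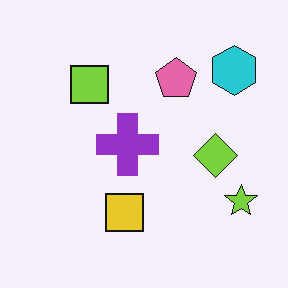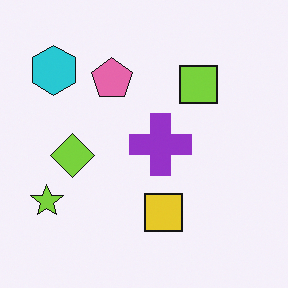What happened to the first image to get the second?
Flipped horizontally (left ↔ right).

The lime star is in the bottom-right of the first image and the bottom-left of the second — shapes on opposite sides of the vertical midline have swapped in a mirror flip.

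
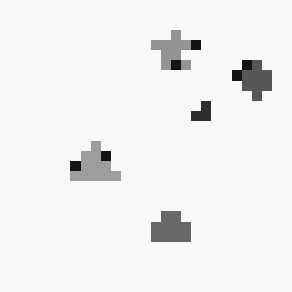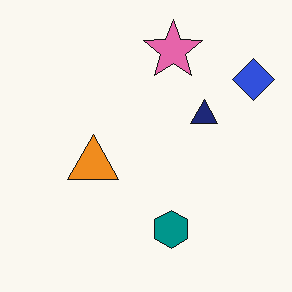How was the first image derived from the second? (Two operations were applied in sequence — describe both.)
Converted to grayscale, then heavily pixelated into large blocks.

All color is removed — every shape is now a shade of grey. Shapes are reduced to large square blocks; fine edges and outlines are lost — a downscale-then-upscale (mosaic) effect.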